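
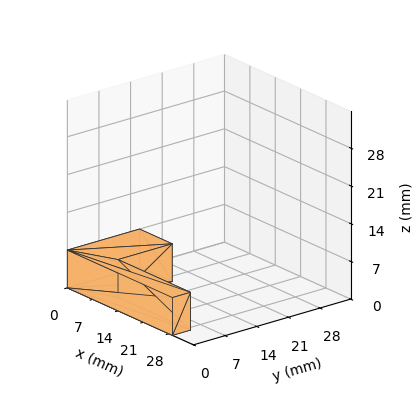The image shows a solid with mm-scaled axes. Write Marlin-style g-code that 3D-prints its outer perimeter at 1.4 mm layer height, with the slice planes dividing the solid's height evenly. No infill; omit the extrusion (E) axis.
Reading the render: the shape is an L-shaped prism: outer 29 × 16 mm, arm thicknesses ≈ 4 mm (horizontal) and 9 mm (vertical), extruded 7 mm in z (dimensions read to the nearest mm from the axis ticks). For the g-code, the solid's height is divided into equal slices at the stated Δz and each level perimeter traced with G1 moves after a G0 lift.

; perimeter-only toolpath
G21 ; units = mm
G90 ; absolute positioning
G28 ; home
; layer 1
G0 Z1.4
G0 X0.0 Y0.0
G1 X29.0 Y0.0
G1 X29.0 Y4.0
G1 X9.0 Y4.0
G1 X9.0 Y16.0
G1 X0.0 Y16.0
G1 X0.0 Y0.0
; layer 2
G0 Z2.8
G0 X0.0 Y0.0
G1 X29.0 Y0.0
G1 X29.0 Y4.0
G1 X9.0 Y4.0
G1 X9.0 Y16.0
G1 X0.0 Y16.0
G1 X0.0 Y0.0
; layer 3
G0 Z4.2
G0 X0.0 Y0.0
G1 X29.0 Y0.0
G1 X29.0 Y4.0
G1 X9.0 Y4.0
G1 X9.0 Y16.0
G1 X0.0 Y16.0
G1 X0.0 Y0.0
; layer 4
G0 Z5.6
G0 X0.0 Y0.0
G1 X29.0 Y0.0
G1 X29.0 Y4.0
G1 X9.0 Y4.0
G1 X9.0 Y16.0
G1 X0.0 Y16.0
G1 X0.0 Y0.0
; layer 5
G0 Z7.0
G0 X0.0 Y0.0
G1 X29.0 Y0.0
G1 X29.0 Y4.0
G1 X9.0 Y4.0
G1 X9.0 Y16.0
G1 X0.0 Y16.0
G1 X0.0 Y0.0
M2 ; end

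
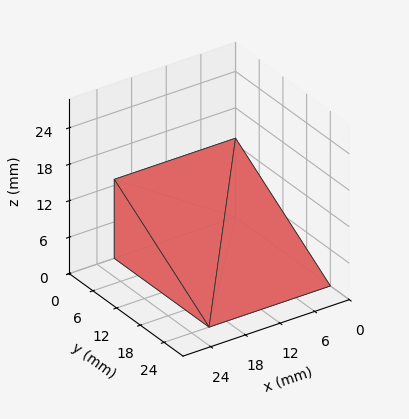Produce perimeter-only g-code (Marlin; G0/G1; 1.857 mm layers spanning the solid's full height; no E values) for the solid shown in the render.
Reading the render: the shape is a wedge (ramp): 21 × 24 mm base, rising to 13 mm along the y=0 edge and sloping linearly to z=0 at y=24 (dimensions read to the nearest mm from the axis ticks). For the g-code, the solid's height is divided into equal slices at the stated Δz and each level perimeter traced with G1 moves after a G0 lift.

; perimeter-only toolpath
G21 ; units = mm
G90 ; absolute positioning
G28 ; home
; layer 1
G0 Z1.857
G0 X0.000 Y0.000
G1 X21.000 Y0.000
G1 X21.000 Y20.571
G1 X0.000 Y20.571
G1 X0.000 Y0.000
; layer 2
G0 Z3.714
G0 X0.000 Y0.000
G1 X21.000 Y0.000
G1 X21.000 Y17.143
G1 X0.000 Y17.143
G1 X0.000 Y0.000
; layer 3
G0 Z5.571
G0 X0.000 Y0.000
G1 X21.000 Y0.000
G1 X21.000 Y13.714
G1 X0.000 Y13.714
G1 X0.000 Y0.000
; layer 4
G0 Z7.429
G0 X0.000 Y0.000
G1 X21.000 Y0.000
G1 X21.000 Y10.286
G1 X0.000 Y10.286
G1 X0.000 Y0.000
; layer 5
G0 Z9.286
G0 X0.000 Y0.000
G1 X21.000 Y0.000
G1 X21.000 Y6.857
G1 X0.000 Y6.857
G1 X0.000 Y0.000
; layer 6
G0 Z11.143
G0 X0.000 Y0.000
G1 X21.000 Y0.000
G1 X21.000 Y3.429
G1 X0.000 Y3.429
G1 X0.000 Y0.000
M2 ; end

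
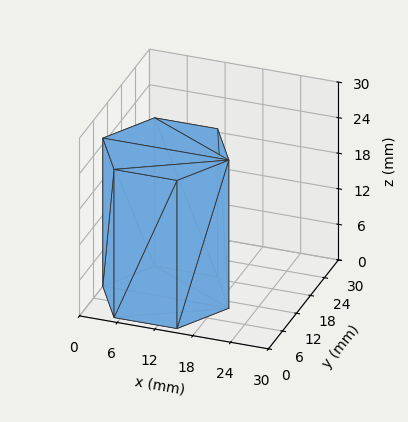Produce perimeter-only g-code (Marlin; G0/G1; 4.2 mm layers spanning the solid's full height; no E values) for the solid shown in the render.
Reading the render: the shape is a regular 6-sided prism (a cylinder approximated with 6 flat sides), circumscribed radius ≈ 10 mm, height ≈ 25 mm (dimensions read to the nearest mm from the axis ticks). For the g-code, the solid's height is divided into equal slices at the stated Δz and each level perimeter traced with G1 moves after a G0 lift.

; perimeter-only toolpath
G21 ; units = mm
G90 ; absolute positioning
G28 ; home
; layer 1
G0 Z4.2
G0 X20.0 Y10.0
G1 X15.0 Y18.7
G1 X5.0 Y18.7
G1 X0.0 Y10.0
G1 X5.0 Y1.3
G1 X15.0 Y1.3
G1 X20.0 Y10.0
; layer 2
G0 Z8.3
G0 X20.0 Y10.0
G1 X15.0 Y18.7
G1 X5.0 Y18.7
G1 X0.0 Y10.0
G1 X5.0 Y1.3
G1 X15.0 Y1.3
G1 X20.0 Y10.0
; layer 3
G0 Z12.5
G0 X20.0 Y10.0
G1 X15.0 Y18.7
G1 X5.0 Y18.7
G1 X0.0 Y10.0
G1 X5.0 Y1.3
G1 X15.0 Y1.3
G1 X20.0 Y10.0
; layer 4
G0 Z16.7
G0 X20.0 Y10.0
G1 X15.0 Y18.7
G1 X5.0 Y18.7
G1 X0.0 Y10.0
G1 X5.0 Y1.3
G1 X15.0 Y1.3
G1 X20.0 Y10.0
; layer 5
G0 Z20.8
G0 X20.0 Y10.0
G1 X15.0 Y18.7
G1 X5.0 Y18.7
G1 X0.0 Y10.0
G1 X5.0 Y1.3
G1 X15.0 Y1.3
G1 X20.0 Y10.0
; layer 6
G0 Z25.0
G0 X20.0 Y10.0
G1 X15.0 Y18.7
G1 X5.0 Y18.7
G1 X0.0 Y10.0
G1 X5.0 Y1.3
G1 X15.0 Y1.3
G1 X20.0 Y10.0
M2 ; end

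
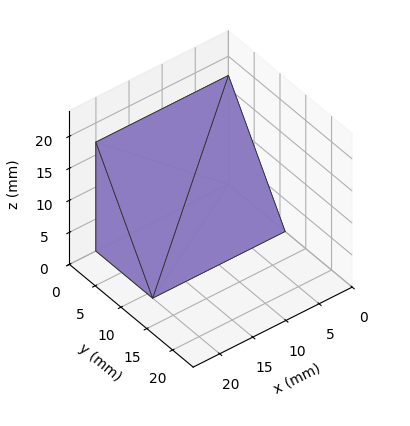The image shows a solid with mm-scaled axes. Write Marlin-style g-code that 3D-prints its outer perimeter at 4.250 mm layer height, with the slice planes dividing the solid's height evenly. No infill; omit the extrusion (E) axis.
Reading the render: the shape is a wedge (ramp): 20 × 11 mm base, rising to 17 mm along the y=0 edge and sloping linearly to z=0 at y=11 (dimensions read to the nearest mm from the axis ticks). For the g-code, the solid's height is divided into equal slices at the stated Δz and each level perimeter traced with G1 moves after a G0 lift.

; perimeter-only toolpath
G21 ; units = mm
G90 ; absolute positioning
G28 ; home
; layer 1
G0 Z4.250
G0 X0.000 Y0.000
G1 X20.000 Y0.000
G1 X20.000 Y8.250
G1 X0.000 Y8.250
G1 X0.000 Y0.000
; layer 2
G0 Z8.500
G0 X0.000 Y0.000
G1 X20.000 Y0.000
G1 X20.000 Y5.500
G1 X0.000 Y5.500
G1 X0.000 Y0.000
; layer 3
G0 Z12.750
G0 X0.000 Y0.000
G1 X20.000 Y0.000
G1 X20.000 Y2.750
G1 X0.000 Y2.750
G1 X0.000 Y0.000
M2 ; end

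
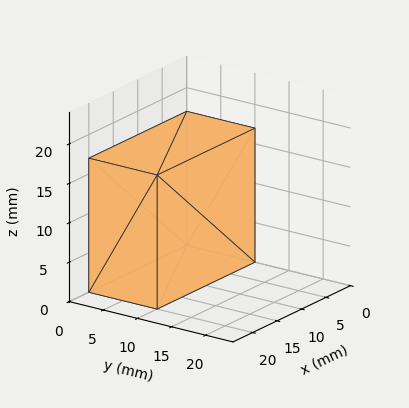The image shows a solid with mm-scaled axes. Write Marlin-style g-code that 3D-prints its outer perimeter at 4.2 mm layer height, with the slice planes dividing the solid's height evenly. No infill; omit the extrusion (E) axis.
Reading the render: the shape is a rectangular box, roughly 20 × 10 mm footprint and 17 mm tall (dimensions read to the nearest mm from the axis ticks). For the g-code, the solid's height is divided into equal slices at the stated Δz and each level perimeter traced with G1 moves after a G0 lift.

; perimeter-only toolpath
G21 ; units = mm
G90 ; absolute positioning
G28 ; home
; layer 1
G0 Z4.2
G0 X0.0 Y0.0
G1 X20.0 Y0.0
G1 X20.0 Y10.0
G1 X0.0 Y10.0
G1 X0.0 Y0.0
; layer 2
G0 Z8.5
G0 X0.0 Y0.0
G1 X20.0 Y0.0
G1 X20.0 Y10.0
G1 X0.0 Y10.0
G1 X0.0 Y0.0
; layer 3
G0 Z12.8
G0 X0.0 Y0.0
G1 X20.0 Y0.0
G1 X20.0 Y10.0
G1 X0.0 Y10.0
G1 X0.0 Y0.0
; layer 4
G0 Z17.0
G0 X0.0 Y0.0
G1 X20.0 Y0.0
G1 X20.0 Y10.0
G1 X0.0 Y10.0
G1 X0.0 Y0.0
M2 ; end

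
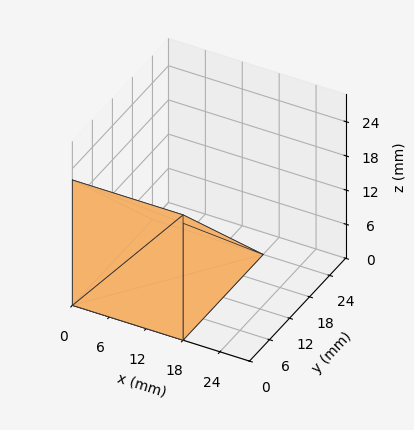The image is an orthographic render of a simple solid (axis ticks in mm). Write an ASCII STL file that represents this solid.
Reading the render: the shape is a wedge (ramp): 18 × 24 mm base, rising to 22 mm along the y=0 edge and sloping linearly to z=0 at y=24 (dimensions read to the nearest mm from the axis ticks). For the STL, each face is triangulated and given an outward normal.

solid part
  facet normal 0.0000 0.0000 -1.0000
    outer loop
      vertex 18.000 24.000 0.000
      vertex 18.000 0.000 0.000
      vertex 0.000 0.000 0.000
    endloop
  endfacet
  facet normal 0.0000 0.0000 -1.0000
    outer loop
      vertex 0.000 24.000 0.000
      vertex 18.000 24.000 0.000
      vertex 0.000 0.000 0.000
    endloop
  endfacet
  facet normal 0.0000 -1.0000 0.0000
    outer loop
      vertex 0.000 0.000 0.000
      vertex 18.000 0.000 0.000
      vertex 18.000 0.000 22.000
    endloop
  endfacet
  facet normal 0.0000 -1.0000 0.0000
    outer loop
      vertex 0.000 0.000 0.000
      vertex 18.000 0.000 22.000
      vertex 0.000 0.000 22.000
    endloop
  endfacet
  facet normal 0.0000 0.6757 0.7372
    outer loop
      vertex 0.000 0.000 22.000
      vertex 18.000 0.000 22.000
      vertex 18.000 24.000 0.000
    endloop
  endfacet
  facet normal 0.0000 0.6757 0.7372
    outer loop
      vertex 0.000 0.000 22.000
      vertex 18.000 24.000 0.000
      vertex 0.000 24.000 0.000
    endloop
  endfacet
  facet normal -1.0000 0.0000 0.0000
    outer loop
      vertex 0.000 0.000 22.000
      vertex 0.000 24.000 0.000
      vertex 0.000 0.000 0.000
    endloop
  endfacet
  facet normal 1.0000 0.0000 0.0000
    outer loop
      vertex 18.000 0.000 0.000
      vertex 18.000 24.000 0.000
      vertex 18.000 0.000 22.000
    endloop
  endfacet
endsolid part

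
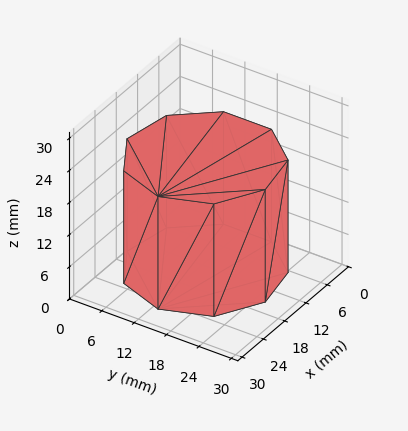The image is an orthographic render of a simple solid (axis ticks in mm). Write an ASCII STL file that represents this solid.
Reading the render: the shape is a regular 9-sided prism (a cylinder approximated with 9 flat sides), circumscribed radius ≈ 13 mm, height ≈ 21 mm (dimensions read to the nearest mm from the axis ticks). For the STL, each face is triangulated and given an outward normal.

solid part
  facet normal 0.0000 0.0000 -1.0000
    outer loop
      vertex 15.257 25.803 0.000
      vertex 22.959 21.356 0.000
      vertex 26.000 13.000 0.000
    endloop
  endfacet
  facet normal 0.0000 0.0000 -1.0000
    outer loop
      vertex 6.500 24.258 0.000
      vertex 15.257 25.803 0.000
      vertex 26.000 13.000 0.000
    endloop
  endfacet
  facet normal 0.0000 0.0000 -1.0000
    outer loop
      vertex 0.784 17.446 0.000
      vertex 6.500 24.258 0.000
      vertex 26.000 13.000 0.000
    endloop
  endfacet
  facet normal 0.0000 0.0000 -1.0000
    outer loop
      vertex 0.784 8.554 0.000
      vertex 0.784 17.446 0.000
      vertex 26.000 13.000 0.000
    endloop
  endfacet
  facet normal 0.0000 0.0000 -1.0000
    outer loop
      vertex 6.500 1.742 0.000
      vertex 0.784 8.554 0.000
      vertex 26.000 13.000 0.000
    endloop
  endfacet
  facet normal 0.0000 0.0000 -1.0000
    outer loop
      vertex 15.257 0.197 0.000
      vertex 6.500 1.742 0.000
      vertex 26.000 13.000 0.000
    endloop
  endfacet
  facet normal 0.0000 0.0000 -1.0000
    outer loop
      vertex 22.959 4.644 0.000
      vertex 15.257 0.197 0.000
      vertex 26.000 13.000 0.000
    endloop
  endfacet
  facet normal 0.0000 0.0000 1.0000
    outer loop
      vertex 26.000 13.000 21.000
      vertex 22.959 21.356 21.000
      vertex 15.257 25.803 21.000
    endloop
  endfacet
  facet normal 0.0000 0.0000 1.0000
    outer loop
      vertex 26.000 13.000 21.000
      vertex 15.257 25.803 21.000
      vertex 6.500 24.258 21.000
    endloop
  endfacet
  facet normal 0.0000 0.0000 1.0000
    outer loop
      vertex 26.000 13.000 21.000
      vertex 6.500 24.258 21.000
      vertex 0.784 17.446 21.000
    endloop
  endfacet
  facet normal 0.0000 0.0000 1.0000
    outer loop
      vertex 26.000 13.000 21.000
      vertex 0.784 17.446 21.000
      vertex 0.784 8.554 21.000
    endloop
  endfacet
  facet normal 0.0000 0.0000 1.0000
    outer loop
      vertex 26.000 13.000 21.000
      vertex 0.784 8.554 21.000
      vertex 6.500 1.742 21.000
    endloop
  endfacet
  facet normal 0.0000 0.0000 1.0000
    outer loop
      vertex 26.000 13.000 21.000
      vertex 6.500 1.742 21.000
      vertex 15.257 0.197 21.000
    endloop
  endfacet
  facet normal 0.0000 0.0000 1.0000
    outer loop
      vertex 26.000 13.000 21.000
      vertex 15.257 0.197 21.000
      vertex 22.959 4.644 21.000
    endloop
  endfacet
  facet normal 0.9397 0.3420 0.0000
    outer loop
      vertex 26.000 13.000 0.000
      vertex 22.959 21.356 0.000
      vertex 22.959 21.356 21.000
    endloop
  endfacet
  facet normal 0.9397 0.3420 0.0000
    outer loop
      vertex 26.000 13.000 0.000
      vertex 22.959 21.356 21.000
      vertex 26.000 13.000 21.000
    endloop
  endfacet
  facet normal 0.5000 0.8660 0.0000
    outer loop
      vertex 22.959 21.356 0.000
      vertex 15.257 25.803 0.000
      vertex 15.257 25.803 21.000
    endloop
  endfacet
  facet normal 0.5000 0.8660 0.0000
    outer loop
      vertex 22.959 21.356 0.000
      vertex 15.257 25.803 21.000
      vertex 22.959 21.356 21.000
    endloop
  endfacet
  facet normal -0.1737 0.9848 0.0000
    outer loop
      vertex 15.257 25.803 0.000
      vertex 6.500 24.258 0.000
      vertex 6.500 24.258 21.000
    endloop
  endfacet
  facet normal -0.1737 0.9848 0.0000
    outer loop
      vertex 15.257 25.803 0.000
      vertex 6.500 24.258 21.000
      vertex 15.257 25.803 21.000
    endloop
  endfacet
  facet normal -0.7660 0.6428 0.0000
    outer loop
      vertex 6.500 24.258 0.000
      vertex 0.784 17.446 0.000
      vertex 0.784 17.446 21.000
    endloop
  endfacet
  facet normal -0.7660 0.6428 0.0000
    outer loop
      vertex 6.500 24.258 0.000
      vertex 0.784 17.446 21.000
      vertex 6.500 24.258 21.000
    endloop
  endfacet
  facet normal -1.0000 0.0000 0.0000
    outer loop
      vertex 0.784 17.446 0.000
      vertex 0.784 8.554 0.000
      vertex 0.784 8.554 21.000
    endloop
  endfacet
  facet normal -1.0000 0.0000 0.0000
    outer loop
      vertex 0.784 17.446 0.000
      vertex 0.784 8.554 21.000
      vertex 0.784 17.446 21.000
    endloop
  endfacet
  facet normal -0.7660 -0.6428 0.0000
    outer loop
      vertex 0.784 8.554 0.000
      vertex 6.500 1.742 0.000
      vertex 6.500 1.742 21.000
    endloop
  endfacet
  facet normal -0.7660 -0.6428 0.0000
    outer loop
      vertex 0.784 8.554 0.000
      vertex 6.500 1.742 21.000
      vertex 0.784 8.554 21.000
    endloop
  endfacet
  facet normal -0.1737 -0.9848 0.0000
    outer loop
      vertex 6.500 1.742 0.000
      vertex 15.257 0.197 0.000
      vertex 15.257 0.197 21.000
    endloop
  endfacet
  facet normal -0.1737 -0.9848 0.0000
    outer loop
      vertex 6.500 1.742 0.000
      vertex 15.257 0.197 21.000
      vertex 6.500 1.742 21.000
    endloop
  endfacet
  facet normal 0.5000 -0.8660 0.0000
    outer loop
      vertex 15.257 0.197 0.000
      vertex 22.959 4.644 0.000
      vertex 22.959 4.644 21.000
    endloop
  endfacet
  facet normal 0.5000 -0.8660 0.0000
    outer loop
      vertex 15.257 0.197 0.000
      vertex 22.959 4.644 21.000
      vertex 15.257 0.197 21.000
    endloop
  endfacet
  facet normal 0.9397 -0.3420 0.0000
    outer loop
      vertex 22.959 4.644 0.000
      vertex 26.000 13.000 0.000
      vertex 26.000 13.000 21.000
    endloop
  endfacet
  facet normal 0.9397 -0.3420 0.0000
    outer loop
      vertex 22.959 4.644 0.000
      vertex 26.000 13.000 21.000
      vertex 22.959 4.644 21.000
    endloop
  endfacet
endsolid part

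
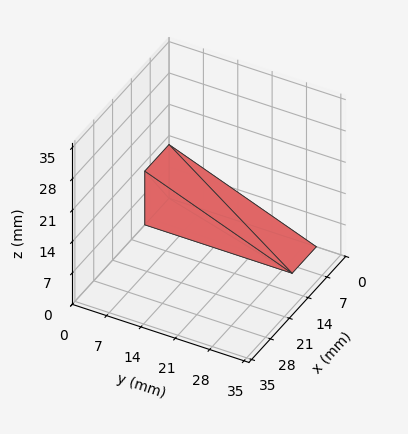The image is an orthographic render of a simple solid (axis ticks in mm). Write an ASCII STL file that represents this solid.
Reading the render: the shape is a wedge (ramp): 9 × 30 mm base, rising to 12 mm along the y=0 edge and sloping linearly to z=0 at y=30 (dimensions read to the nearest mm from the axis ticks). For the STL, each face is triangulated and given an outward normal.

solid part
  facet normal 0.0000 0.0000 -1.0000
    outer loop
      vertex 9.000 30.000 0.000
      vertex 9.000 0.000 0.000
      vertex 0.000 0.000 0.000
    endloop
  endfacet
  facet normal 0.0000 0.0000 -1.0000
    outer loop
      vertex 0.000 30.000 0.000
      vertex 9.000 30.000 0.000
      vertex 0.000 0.000 0.000
    endloop
  endfacet
  facet normal 0.0000 -1.0000 0.0000
    outer loop
      vertex 0.000 0.000 0.000
      vertex 9.000 0.000 0.000
      vertex 9.000 0.000 12.000
    endloop
  endfacet
  facet normal 0.0000 -1.0000 0.0000
    outer loop
      vertex 0.000 0.000 0.000
      vertex 9.000 0.000 12.000
      vertex 0.000 0.000 12.000
    endloop
  endfacet
  facet normal 0.0000 0.3714 0.9285
    outer loop
      vertex 0.000 0.000 12.000
      vertex 9.000 0.000 12.000
      vertex 9.000 30.000 0.000
    endloop
  endfacet
  facet normal 0.0000 0.3714 0.9285
    outer loop
      vertex 0.000 0.000 12.000
      vertex 9.000 30.000 0.000
      vertex 0.000 30.000 0.000
    endloop
  endfacet
  facet normal -1.0000 0.0000 0.0000
    outer loop
      vertex 0.000 0.000 12.000
      vertex 0.000 30.000 0.000
      vertex 0.000 0.000 0.000
    endloop
  endfacet
  facet normal 1.0000 0.0000 0.0000
    outer loop
      vertex 9.000 0.000 0.000
      vertex 9.000 30.000 0.000
      vertex 9.000 0.000 12.000
    endloop
  endfacet
endsolid part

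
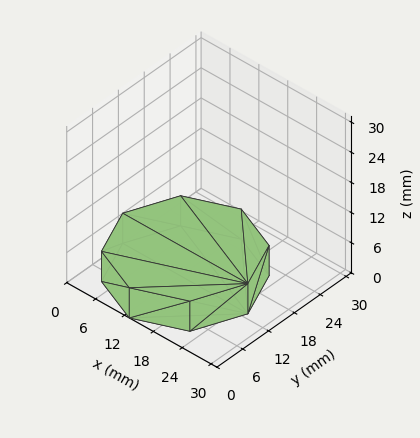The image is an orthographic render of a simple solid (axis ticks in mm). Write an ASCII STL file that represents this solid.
Reading the render: the shape is a regular 8-sided prism (a cylinder approximated with 8 flat sides), circumscribed radius ≈ 13 mm, height ≈ 6 mm (dimensions read to the nearest mm from the axis ticks). For the STL, each face is triangulated and given an outward normal.

solid part
  facet normal 0.0000 0.0000 -1.0000
    outer loop
      vertex 13.00 26.00 0.00
      vertex 22.19 22.19 0.00
      vertex 26.00 13.00 0.00
    endloop
  endfacet
  facet normal 0.0000 0.0000 -1.0000
    outer loop
      vertex 3.81 22.19 0.00
      vertex 13.00 26.00 0.00
      vertex 26.00 13.00 0.00
    endloop
  endfacet
  facet normal 0.0000 0.0000 -1.0000
    outer loop
      vertex 0.00 13.00 0.00
      vertex 3.81 22.19 0.00
      vertex 26.00 13.00 0.00
    endloop
  endfacet
  facet normal 0.0000 0.0000 -1.0000
    outer loop
      vertex 3.81 3.81 0.00
      vertex 0.00 13.00 0.00
      vertex 26.00 13.00 0.00
    endloop
  endfacet
  facet normal 0.0000 0.0000 -1.0000
    outer loop
      vertex 13.00 0.00 0.00
      vertex 3.81 3.81 0.00
      vertex 26.00 13.00 0.00
    endloop
  endfacet
  facet normal 0.0000 0.0000 -1.0000
    outer loop
      vertex 22.19 3.81 0.00
      vertex 13.00 0.00 0.00
      vertex 26.00 13.00 0.00
    endloop
  endfacet
  facet normal 0.0000 0.0000 1.0000
    outer loop
      vertex 26.00 13.00 6.00
      vertex 22.19 22.19 6.00
      vertex 13.00 26.00 6.00
    endloop
  endfacet
  facet normal 0.0000 0.0000 1.0000
    outer loop
      vertex 26.00 13.00 6.00
      vertex 13.00 26.00 6.00
      vertex 3.81 22.19 6.00
    endloop
  endfacet
  facet normal 0.0000 0.0000 1.0000
    outer loop
      vertex 26.00 13.00 6.00
      vertex 3.81 22.19 6.00
      vertex 0.00 13.00 6.00
    endloop
  endfacet
  facet normal 0.0000 0.0000 1.0000
    outer loop
      vertex 26.00 13.00 6.00
      vertex 0.00 13.00 6.00
      vertex 3.81 3.81 6.00
    endloop
  endfacet
  facet normal 0.0000 0.0000 1.0000
    outer loop
      vertex 26.00 13.00 6.00
      vertex 3.81 3.81 6.00
      vertex 13.00 0.00 6.00
    endloop
  endfacet
  facet normal 0.0000 0.0000 1.0000
    outer loop
      vertex 26.00 13.00 6.00
      vertex 13.00 0.00 6.00
      vertex 22.19 3.81 6.00
    endloop
  endfacet
  facet normal 0.9238 0.3830 0.0000
    outer loop
      vertex 26.00 13.00 0.00
      vertex 22.19 22.19 0.00
      vertex 22.19 22.19 6.00
    endloop
  endfacet
  facet normal 0.9238 0.3830 0.0000
    outer loop
      vertex 26.00 13.00 0.00
      vertex 22.19 22.19 6.00
      vertex 26.00 13.00 6.00
    endloop
  endfacet
  facet normal 0.3830 0.9238 0.0000
    outer loop
      vertex 22.19 22.19 0.00
      vertex 13.00 26.00 0.00
      vertex 13.00 26.00 6.00
    endloop
  endfacet
  facet normal 0.3830 0.9238 0.0000
    outer loop
      vertex 22.19 22.19 0.00
      vertex 13.00 26.00 6.00
      vertex 22.19 22.19 6.00
    endloop
  endfacet
  facet normal -0.3830 0.9238 0.0000
    outer loop
      vertex 13.00 26.00 0.00
      vertex 3.81 22.19 0.00
      vertex 3.81 22.19 6.00
    endloop
  endfacet
  facet normal -0.3830 0.9238 0.0000
    outer loop
      vertex 13.00 26.00 0.00
      vertex 3.81 22.19 6.00
      vertex 13.00 26.00 6.00
    endloop
  endfacet
  facet normal -0.9238 0.3830 0.0000
    outer loop
      vertex 3.81 22.19 0.00
      vertex 0.00 13.00 0.00
      vertex 0.00 13.00 6.00
    endloop
  endfacet
  facet normal -0.9238 0.3830 0.0000
    outer loop
      vertex 3.81 22.19 0.00
      vertex 0.00 13.00 6.00
      vertex 3.81 22.19 6.00
    endloop
  endfacet
  facet normal -0.9238 -0.3830 0.0000
    outer loop
      vertex 0.00 13.00 0.00
      vertex 3.81 3.81 0.00
      vertex 3.81 3.81 6.00
    endloop
  endfacet
  facet normal -0.9238 -0.3830 0.0000
    outer loop
      vertex 0.00 13.00 0.00
      vertex 3.81 3.81 6.00
      vertex 0.00 13.00 6.00
    endloop
  endfacet
  facet normal -0.3830 -0.9238 0.0000
    outer loop
      vertex 3.81 3.81 0.00
      vertex 13.00 0.00 0.00
      vertex 13.00 0.00 6.00
    endloop
  endfacet
  facet normal -0.3830 -0.9238 0.0000
    outer loop
      vertex 3.81 3.81 0.00
      vertex 13.00 0.00 6.00
      vertex 3.81 3.81 6.00
    endloop
  endfacet
  facet normal 0.3830 -0.9238 0.0000
    outer loop
      vertex 13.00 0.00 0.00
      vertex 22.19 3.81 0.00
      vertex 22.19 3.81 6.00
    endloop
  endfacet
  facet normal 0.3830 -0.9238 0.0000
    outer loop
      vertex 13.00 0.00 0.00
      vertex 22.19 3.81 6.00
      vertex 13.00 0.00 6.00
    endloop
  endfacet
  facet normal 0.9238 -0.3830 0.0000
    outer loop
      vertex 22.19 3.81 0.00
      vertex 26.00 13.00 0.00
      vertex 26.00 13.00 6.00
    endloop
  endfacet
  facet normal 0.9238 -0.3830 0.0000
    outer loop
      vertex 22.19 3.81 0.00
      vertex 26.00 13.00 6.00
      vertex 22.19 3.81 6.00
    endloop
  endfacet
endsolid part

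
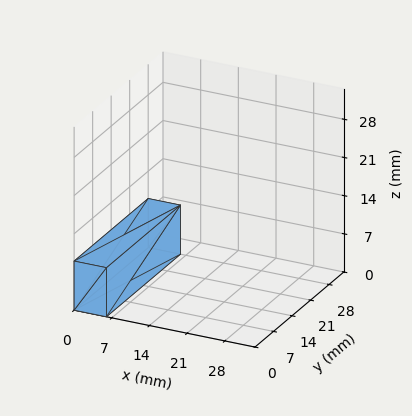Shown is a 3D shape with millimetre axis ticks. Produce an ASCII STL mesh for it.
Reading the render: the shape is a rectangular box, roughly 6 × 28 mm footprint and 9 mm tall (dimensions read to the nearest mm from the axis ticks). For the STL, each face is triangulated and given an outward normal.

solid part
  facet normal 0.0000 0.0000 -1.0000
    outer loop
      vertex 6.00 28.00 0.00
      vertex 6.00 0.00 0.00
      vertex 0.00 0.00 0.00
    endloop
  endfacet
  facet normal 0.0000 0.0000 -1.0000
    outer loop
      vertex 0.00 28.00 0.00
      vertex 6.00 28.00 0.00
      vertex 0.00 0.00 0.00
    endloop
  endfacet
  facet normal 0.0000 0.0000 1.0000
    outer loop
      vertex 0.00 0.00 9.00
      vertex 6.00 0.00 9.00
      vertex 6.00 28.00 9.00
    endloop
  endfacet
  facet normal 0.0000 0.0000 1.0000
    outer loop
      vertex 0.00 0.00 9.00
      vertex 6.00 28.00 9.00
      vertex 0.00 28.00 9.00
    endloop
  endfacet
  facet normal 0.0000 -1.0000 0.0000
    outer loop
      vertex 0.00 0.00 0.00
      vertex 6.00 0.00 0.00
      vertex 6.00 0.00 9.00
    endloop
  endfacet
  facet normal 0.0000 -1.0000 0.0000
    outer loop
      vertex 0.00 0.00 0.00
      vertex 6.00 0.00 9.00
      vertex 0.00 0.00 9.00
    endloop
  endfacet
  facet normal 0.0000 1.0000 0.0000
    outer loop
      vertex 6.00 28.00 9.00
      vertex 6.00 28.00 0.00
      vertex 0.00 28.00 0.00
    endloop
  endfacet
  facet normal 0.0000 1.0000 0.0000
    outer loop
      vertex 0.00 28.00 9.00
      vertex 6.00 28.00 9.00
      vertex 0.00 28.00 0.00
    endloop
  endfacet
  facet normal -1.0000 0.0000 0.0000
    outer loop
      vertex 0.00 28.00 9.00
      vertex 0.00 28.00 0.00
      vertex 0.00 0.00 0.00
    endloop
  endfacet
  facet normal -1.0000 0.0000 0.0000
    outer loop
      vertex 0.00 0.00 9.00
      vertex 0.00 28.00 9.00
      vertex 0.00 0.00 0.00
    endloop
  endfacet
  facet normal 1.0000 0.0000 0.0000
    outer loop
      vertex 6.00 0.00 0.00
      vertex 6.00 28.00 0.00
      vertex 6.00 28.00 9.00
    endloop
  endfacet
  facet normal 1.0000 0.0000 0.0000
    outer loop
      vertex 6.00 0.00 0.00
      vertex 6.00 28.00 9.00
      vertex 6.00 0.00 9.00
    endloop
  endfacet
endsolid part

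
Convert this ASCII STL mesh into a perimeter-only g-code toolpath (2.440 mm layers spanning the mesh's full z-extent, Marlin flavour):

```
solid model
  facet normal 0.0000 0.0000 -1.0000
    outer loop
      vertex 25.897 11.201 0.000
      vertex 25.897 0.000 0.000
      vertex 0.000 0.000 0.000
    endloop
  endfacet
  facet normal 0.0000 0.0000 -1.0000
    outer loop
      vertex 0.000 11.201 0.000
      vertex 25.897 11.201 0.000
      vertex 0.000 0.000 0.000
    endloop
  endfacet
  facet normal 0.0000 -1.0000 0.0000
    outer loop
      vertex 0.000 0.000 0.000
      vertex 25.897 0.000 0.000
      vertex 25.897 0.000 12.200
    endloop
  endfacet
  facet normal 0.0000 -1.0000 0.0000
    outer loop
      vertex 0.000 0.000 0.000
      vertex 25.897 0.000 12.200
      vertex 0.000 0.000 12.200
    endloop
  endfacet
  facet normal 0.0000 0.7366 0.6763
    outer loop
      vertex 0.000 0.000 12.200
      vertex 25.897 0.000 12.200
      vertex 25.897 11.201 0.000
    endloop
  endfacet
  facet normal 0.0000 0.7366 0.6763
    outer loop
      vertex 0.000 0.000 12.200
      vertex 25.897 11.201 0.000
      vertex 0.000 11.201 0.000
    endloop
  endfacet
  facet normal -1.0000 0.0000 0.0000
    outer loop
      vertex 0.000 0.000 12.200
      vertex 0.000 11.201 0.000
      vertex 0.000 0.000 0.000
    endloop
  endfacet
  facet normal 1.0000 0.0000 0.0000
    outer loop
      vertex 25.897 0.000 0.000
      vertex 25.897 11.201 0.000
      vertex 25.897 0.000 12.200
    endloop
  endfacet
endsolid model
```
; perimeter-only toolpath
G21 ; units = mm
G90 ; absolute positioning
G28 ; home
; layer 1
G0 Z2.440
G0 X0.000 Y0.000
G1 X25.897 Y0.000
G1 X25.897 Y8.961
G1 X0.000 Y8.961
G1 X0.000 Y0.000
; layer 2
G0 Z4.880
G0 X0.000 Y0.000
G1 X25.897 Y0.000
G1 X25.897 Y6.721
G1 X0.000 Y6.721
G1 X0.000 Y0.000
; layer 3
G0 Z7.320
G0 X0.000 Y0.000
G1 X25.897 Y0.000
G1 X25.897 Y4.480
G1 X0.000 Y4.480
G1 X0.000 Y0.000
; layer 4
G0 Z9.760
G0 X0.000 Y0.000
G1 X25.897 Y0.000
G1 X25.897 Y2.240
G1 X0.000 Y2.240
G1 X0.000 Y0.000
M2 ; end

The solid is a wedge (ramp): 25.9 × 11.2 mm base, rising to 12.2 mm along the y=0 edge and sloping linearly to z=0 at y=11.2. Slicing at Δz = 2.440 mm — 5 equal slices spanning the solid's height, so layer i sits at z = i·h/5 — gives 4 non-empty perimeters. Each is a 4-segment closed polygon; G0 lifts to the layer z and rapids to the start vertex, then G1 traces the edges. The cross-section shrinks linearly with z (the slice at the apex is degenerate and omitted).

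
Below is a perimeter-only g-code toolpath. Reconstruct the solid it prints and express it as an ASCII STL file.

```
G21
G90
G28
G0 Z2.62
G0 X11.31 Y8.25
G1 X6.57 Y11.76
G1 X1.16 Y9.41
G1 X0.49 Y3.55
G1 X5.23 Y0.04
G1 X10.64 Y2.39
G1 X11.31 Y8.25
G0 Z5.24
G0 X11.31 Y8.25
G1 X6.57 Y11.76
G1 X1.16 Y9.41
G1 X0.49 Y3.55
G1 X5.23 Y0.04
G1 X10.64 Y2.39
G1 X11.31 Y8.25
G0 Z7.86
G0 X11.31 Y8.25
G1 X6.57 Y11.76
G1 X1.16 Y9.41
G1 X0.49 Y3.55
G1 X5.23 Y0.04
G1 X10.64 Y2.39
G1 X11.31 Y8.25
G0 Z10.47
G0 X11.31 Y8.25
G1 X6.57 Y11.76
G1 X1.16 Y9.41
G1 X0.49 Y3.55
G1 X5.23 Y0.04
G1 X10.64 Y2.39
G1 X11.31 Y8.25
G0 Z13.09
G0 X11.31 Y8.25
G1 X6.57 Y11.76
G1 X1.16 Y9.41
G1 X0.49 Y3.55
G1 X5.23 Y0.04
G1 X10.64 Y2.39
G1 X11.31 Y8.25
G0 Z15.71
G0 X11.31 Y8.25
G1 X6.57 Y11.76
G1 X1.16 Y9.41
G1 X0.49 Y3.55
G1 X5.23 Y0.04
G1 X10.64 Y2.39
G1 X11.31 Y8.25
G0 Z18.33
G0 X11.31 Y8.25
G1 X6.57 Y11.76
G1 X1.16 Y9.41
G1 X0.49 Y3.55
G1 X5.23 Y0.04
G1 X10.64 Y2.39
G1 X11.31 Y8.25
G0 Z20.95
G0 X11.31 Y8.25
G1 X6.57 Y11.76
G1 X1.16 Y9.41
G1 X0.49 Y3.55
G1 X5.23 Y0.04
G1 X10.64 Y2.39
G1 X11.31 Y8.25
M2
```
solid part
  facet normal 0.0000 0.0000 -1.0000
    outer loop
      vertex 1.16 9.41 0.00
      vertex 6.57 11.76 0.00
      vertex 11.31 8.25 0.00
    endloop
  endfacet
  facet normal 0.0000 0.0000 -1.0000
    outer loop
      vertex 0.49 3.55 0.00
      vertex 1.16 9.41 0.00
      vertex 11.31 8.25 0.00
    endloop
  endfacet
  facet normal 0.0000 0.0000 -1.0000
    outer loop
      vertex 5.23 0.04 0.00
      vertex 0.49 3.55 0.00
      vertex 11.31 8.25 0.00
    endloop
  endfacet
  facet normal 0.0000 0.0000 -1.0000
    outer loop
      vertex 10.64 2.39 0.00
      vertex 5.23 0.04 0.00
      vertex 11.31 8.25 0.00
    endloop
  endfacet
  facet normal 0.0000 0.0000 1.0000
    outer loop
      vertex 11.31 8.25 20.95
      vertex 6.57 11.76 20.95
      vertex 1.16 9.41 20.95
    endloop
  endfacet
  facet normal 0.0000 0.0000 1.0000
    outer loop
      vertex 11.31 8.25 20.95
      vertex 1.16 9.41 20.95
      vertex 0.49 3.55 20.95
    endloop
  endfacet
  facet normal 0.0000 0.0000 1.0000
    outer loop
      vertex 11.31 8.25 20.95
      vertex 0.49 3.55 20.95
      vertex 5.23 0.04 20.95
    endloop
  endfacet
  facet normal 0.0000 0.0000 1.0000
    outer loop
      vertex 11.31 8.25 20.95
      vertex 5.23 0.04 20.95
      vertex 10.64 2.39 20.95
    endloop
  endfacet
  facet normal 0.5951 0.8036 0.0000
    outer loop
      vertex 11.31 8.25 0.00
      vertex 6.57 11.76 0.00
      vertex 6.57 11.76 20.95
    endloop
  endfacet
  facet normal 0.5951 0.8036 0.0000
    outer loop
      vertex 11.31 8.25 0.00
      vertex 6.57 11.76 20.95
      vertex 11.31 8.25 20.95
    endloop
  endfacet
  facet normal -0.3984 0.9172 0.0000
    outer loop
      vertex 6.57 11.76 0.00
      vertex 1.16 9.41 0.00
      vertex 1.16 9.41 20.95
    endloop
  endfacet
  facet normal -0.3984 0.9172 0.0000
    outer loop
      vertex 6.57 11.76 0.00
      vertex 1.16 9.41 20.95
      vertex 6.57 11.76 20.95
    endloop
  endfacet
  facet normal -0.9935 0.1136 0.0000
    outer loop
      vertex 1.16 9.41 0.00
      vertex 0.49 3.55 0.00
      vertex 0.49 3.55 20.95
    endloop
  endfacet
  facet normal -0.9935 0.1136 0.0000
    outer loop
      vertex 1.16 9.41 0.00
      vertex 0.49 3.55 20.95
      vertex 1.16 9.41 20.95
    endloop
  endfacet
  facet normal -0.5951 -0.8036 0.0000
    outer loop
      vertex 0.49 3.55 0.00
      vertex 5.23 0.04 0.00
      vertex 5.23 0.04 20.95
    endloop
  endfacet
  facet normal -0.5951 -0.8036 0.0000
    outer loop
      vertex 0.49 3.55 0.00
      vertex 5.23 0.04 20.95
      vertex 0.49 3.55 20.95
    endloop
  endfacet
  facet normal 0.3984 -0.9172 0.0000
    outer loop
      vertex 5.23 0.04 0.00
      vertex 10.64 2.39 0.00
      vertex 10.64 2.39 20.95
    endloop
  endfacet
  facet normal 0.3984 -0.9172 0.0000
    outer loop
      vertex 5.23 0.04 0.00
      vertex 10.64 2.39 20.95
      vertex 5.23 0.04 20.95
    endloop
  endfacet
  facet normal 0.9935 -0.1136 0.0000
    outer loop
      vertex 10.64 2.39 0.00
      vertex 11.31 8.25 0.00
      vertex 11.31 8.25 20.95
    endloop
  endfacet
  facet normal 0.9935 -0.1136 0.0000
    outer loop
      vertex 10.64 2.39 0.00
      vertex 11.31 8.25 20.95
      vertex 10.64 2.39 20.95
    endloop
  endfacet
endsolid part

The G0 Z moves step by Δz≈2.62 mm. Every layer's G1 loop is the same polygon, so the solid is a straight extrusion of it from z=0 to z≈20.9. Closing with flat bottom and top caps and triangulating gives 20 facets — a regular 6-sided prism (a cylinder approximated with 6 flat sides), circumscribed radius ≈ 5.9 mm, height ≈ 20.9 mm.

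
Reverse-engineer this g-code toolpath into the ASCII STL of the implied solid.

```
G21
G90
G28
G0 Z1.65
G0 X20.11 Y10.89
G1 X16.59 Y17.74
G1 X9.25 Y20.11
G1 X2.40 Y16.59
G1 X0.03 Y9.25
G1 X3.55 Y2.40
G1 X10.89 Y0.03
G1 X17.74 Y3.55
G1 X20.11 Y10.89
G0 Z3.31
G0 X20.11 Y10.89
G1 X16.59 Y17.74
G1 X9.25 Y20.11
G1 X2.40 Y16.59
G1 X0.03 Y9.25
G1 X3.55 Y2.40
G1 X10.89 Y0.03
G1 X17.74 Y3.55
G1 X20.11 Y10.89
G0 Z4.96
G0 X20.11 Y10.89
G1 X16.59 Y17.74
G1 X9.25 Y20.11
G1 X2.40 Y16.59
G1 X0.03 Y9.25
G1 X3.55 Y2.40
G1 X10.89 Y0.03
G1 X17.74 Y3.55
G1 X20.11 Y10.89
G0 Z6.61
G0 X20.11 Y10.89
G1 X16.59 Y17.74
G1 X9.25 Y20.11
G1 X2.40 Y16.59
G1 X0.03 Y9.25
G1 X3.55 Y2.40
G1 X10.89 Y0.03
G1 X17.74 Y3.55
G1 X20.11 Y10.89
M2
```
solid part
  facet normal 0.0000 0.0000 -1.0000
    outer loop
      vertex 9.25 20.11 0.00
      vertex 16.59 17.74 0.00
      vertex 20.11 10.89 0.00
    endloop
  endfacet
  facet normal 0.0000 0.0000 -1.0000
    outer loop
      vertex 2.40 16.59 0.00
      vertex 9.25 20.11 0.00
      vertex 20.11 10.89 0.00
    endloop
  endfacet
  facet normal 0.0000 0.0000 -1.0000
    outer loop
      vertex 0.03 9.25 0.00
      vertex 2.40 16.59 0.00
      vertex 20.11 10.89 0.00
    endloop
  endfacet
  facet normal 0.0000 0.0000 -1.0000
    outer loop
      vertex 3.55 2.40 0.00
      vertex 0.03 9.25 0.00
      vertex 20.11 10.89 0.00
    endloop
  endfacet
  facet normal 0.0000 0.0000 -1.0000
    outer loop
      vertex 10.89 0.03 0.00
      vertex 3.55 2.40 0.00
      vertex 20.11 10.89 0.00
    endloop
  endfacet
  facet normal 0.0000 0.0000 -1.0000
    outer loop
      vertex 17.74 3.55 0.00
      vertex 10.89 0.03 0.00
      vertex 20.11 10.89 0.00
    endloop
  endfacet
  facet normal 0.0000 0.0000 1.0000
    outer loop
      vertex 20.11 10.89 6.61
      vertex 16.59 17.74 6.61
      vertex 9.25 20.11 6.61
    endloop
  endfacet
  facet normal 0.0000 0.0000 1.0000
    outer loop
      vertex 20.11 10.89 6.61
      vertex 9.25 20.11 6.61
      vertex 2.40 16.59 6.61
    endloop
  endfacet
  facet normal 0.0000 0.0000 1.0000
    outer loop
      vertex 20.11 10.89 6.61
      vertex 2.40 16.59 6.61
      vertex 0.03 9.25 6.61
    endloop
  endfacet
  facet normal 0.0000 0.0000 1.0000
    outer loop
      vertex 20.11 10.89 6.61
      vertex 0.03 9.25 6.61
      vertex 3.55 2.40 6.61
    endloop
  endfacet
  facet normal 0.0000 0.0000 1.0000
    outer loop
      vertex 20.11 10.89 6.61
      vertex 3.55 2.40 6.61
      vertex 10.89 0.03 6.61
    endloop
  endfacet
  facet normal 0.0000 0.0000 1.0000
    outer loop
      vertex 20.11 10.89 6.61
      vertex 10.89 0.03 6.61
      vertex 17.74 3.55 6.61
    endloop
  endfacet
  facet normal 0.8894 0.4571 0.0000
    outer loop
      vertex 20.11 10.89 0.00
      vertex 16.59 17.74 0.00
      vertex 16.59 17.74 6.61
    endloop
  endfacet
  facet normal 0.8894 0.4571 0.0000
    outer loop
      vertex 20.11 10.89 0.00
      vertex 16.59 17.74 6.61
      vertex 20.11 10.89 6.61
    endloop
  endfacet
  facet normal 0.3073 0.9516 0.0000
    outer loop
      vertex 16.59 17.74 0.00
      vertex 9.25 20.11 0.00
      vertex 9.25 20.11 6.61
    endloop
  endfacet
  facet normal 0.3073 0.9516 0.0000
    outer loop
      vertex 16.59 17.74 0.00
      vertex 9.25 20.11 6.61
      vertex 16.59 17.74 6.61
    endloop
  endfacet
  facet normal -0.4571 0.8894 0.0000
    outer loop
      vertex 9.25 20.11 0.00
      vertex 2.40 16.59 0.00
      vertex 2.40 16.59 6.61
    endloop
  endfacet
  facet normal -0.4571 0.8894 0.0000
    outer loop
      vertex 9.25 20.11 0.00
      vertex 2.40 16.59 6.61
      vertex 9.25 20.11 6.61
    endloop
  endfacet
  facet normal -0.9516 0.3073 0.0000
    outer loop
      vertex 2.40 16.59 0.00
      vertex 0.03 9.25 0.00
      vertex 0.03 9.25 6.61
    endloop
  endfacet
  facet normal -0.9516 0.3073 0.0000
    outer loop
      vertex 2.40 16.59 0.00
      vertex 0.03 9.25 6.61
      vertex 2.40 16.59 6.61
    endloop
  endfacet
  facet normal -0.8894 -0.4571 0.0000
    outer loop
      vertex 0.03 9.25 0.00
      vertex 3.55 2.40 0.00
      vertex 3.55 2.40 6.61
    endloop
  endfacet
  facet normal -0.8894 -0.4571 0.0000
    outer loop
      vertex 0.03 9.25 0.00
      vertex 3.55 2.40 6.61
      vertex 0.03 9.25 6.61
    endloop
  endfacet
  facet normal -0.3073 -0.9516 0.0000
    outer loop
      vertex 3.55 2.40 0.00
      vertex 10.89 0.03 0.00
      vertex 10.89 0.03 6.61
    endloop
  endfacet
  facet normal -0.3073 -0.9516 0.0000
    outer loop
      vertex 3.55 2.40 0.00
      vertex 10.89 0.03 6.61
      vertex 3.55 2.40 6.61
    endloop
  endfacet
  facet normal 0.4571 -0.8894 0.0000
    outer loop
      vertex 10.89 0.03 0.00
      vertex 17.74 3.55 0.00
      vertex 17.74 3.55 6.61
    endloop
  endfacet
  facet normal 0.4571 -0.8894 0.0000
    outer loop
      vertex 10.89 0.03 0.00
      vertex 17.74 3.55 6.61
      vertex 10.89 0.03 6.61
    endloop
  endfacet
  facet normal 0.9516 -0.3073 0.0000
    outer loop
      vertex 17.74 3.55 0.00
      vertex 20.11 10.89 0.00
      vertex 20.11 10.89 6.61
    endloop
  endfacet
  facet normal 0.9516 -0.3073 0.0000
    outer loop
      vertex 17.74 3.55 0.00
      vertex 20.11 10.89 6.61
      vertex 17.74 3.55 6.61
    endloop
  endfacet
endsolid part

The G0 Z moves step by Δz≈1.65 mm. Every layer's G1 loop is the same polygon, so the solid is a straight extrusion of it from z=0 to z≈6.61. Closing with flat bottom and top caps and triangulating gives 28 facets — a regular 8-sided prism (a cylinder approximated with 8 flat sides), circumscribed radius ≈ 10.1 mm, height ≈ 6.61 mm.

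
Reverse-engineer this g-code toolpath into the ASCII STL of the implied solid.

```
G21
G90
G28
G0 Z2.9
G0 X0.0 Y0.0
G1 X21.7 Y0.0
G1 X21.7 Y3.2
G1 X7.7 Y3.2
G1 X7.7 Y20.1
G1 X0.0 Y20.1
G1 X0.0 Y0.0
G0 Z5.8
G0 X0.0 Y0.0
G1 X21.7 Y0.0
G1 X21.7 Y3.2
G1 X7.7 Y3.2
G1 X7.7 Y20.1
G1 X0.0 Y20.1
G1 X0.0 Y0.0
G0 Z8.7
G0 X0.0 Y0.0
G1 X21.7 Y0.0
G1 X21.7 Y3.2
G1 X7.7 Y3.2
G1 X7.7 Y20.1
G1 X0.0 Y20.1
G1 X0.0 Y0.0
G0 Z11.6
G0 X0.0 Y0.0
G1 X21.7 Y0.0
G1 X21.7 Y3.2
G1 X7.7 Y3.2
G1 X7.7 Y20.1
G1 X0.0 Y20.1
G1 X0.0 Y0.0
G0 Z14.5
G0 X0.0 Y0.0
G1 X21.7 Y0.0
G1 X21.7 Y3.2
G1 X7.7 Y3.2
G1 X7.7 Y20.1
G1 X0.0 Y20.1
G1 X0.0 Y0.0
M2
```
solid part
  facet normal 0.0000 0.0000 -1.0000
    outer loop
      vertex 21.7 3.2 0.0
      vertex 21.7 0.0 0.0
      vertex 0.0 0.0 0.0
    endloop
  endfacet
  facet normal 0.0000 0.0000 -1.0000
    outer loop
      vertex 7.7 3.2 0.0
      vertex 21.7 3.2 0.0
      vertex 0.0 0.0 0.0
    endloop
  endfacet
  facet normal 0.0000 0.0000 -1.0000
    outer loop
      vertex 7.7 20.1 0.0
      vertex 7.7 3.2 0.0
      vertex 0.0 0.0 0.0
    endloop
  endfacet
  facet normal 0.0000 0.0000 -1.0000
    outer loop
      vertex 0.0 20.1 0.0
      vertex 7.7 20.1 0.0
      vertex 0.0 0.0 0.0
    endloop
  endfacet
  facet normal 0.0000 0.0000 1.0000
    outer loop
      vertex 0.0 0.0 14.5
      vertex 21.7 0.0 14.5
      vertex 21.7 3.2 14.5
    endloop
  endfacet
  facet normal 0.0000 0.0000 1.0000
    outer loop
      vertex 0.0 0.0 14.5
      vertex 21.7 3.2 14.5
      vertex 7.7 3.2 14.5
    endloop
  endfacet
  facet normal 0.0000 0.0000 1.0000
    outer loop
      vertex 0.0 0.0 14.5
      vertex 7.7 3.2 14.5
      vertex 7.7 20.1 14.5
    endloop
  endfacet
  facet normal 0.0000 0.0000 1.0000
    outer loop
      vertex 0.0 0.0 14.5
      vertex 7.7 20.1 14.5
      vertex 0.0 20.1 14.5
    endloop
  endfacet
  facet normal 0.0000 -1.0000 0.0000
    outer loop
      vertex 0.0 0.0 0.0
      vertex 21.7 0.0 0.0
      vertex 21.7 0.0 14.5
    endloop
  endfacet
  facet normal 0.0000 -1.0000 0.0000
    outer loop
      vertex 0.0 0.0 0.0
      vertex 21.7 0.0 14.5
      vertex 0.0 0.0 14.5
    endloop
  endfacet
  facet normal 1.0000 0.0000 0.0000
    outer loop
      vertex 21.7 0.0 0.0
      vertex 21.7 3.2 0.0
      vertex 21.7 3.2 14.5
    endloop
  endfacet
  facet normal 1.0000 0.0000 0.0000
    outer loop
      vertex 21.7 0.0 0.0
      vertex 21.7 3.2 14.5
      vertex 21.7 0.0 14.5
    endloop
  endfacet
  facet normal 0.0000 1.0000 0.0000
    outer loop
      vertex 21.7 3.2 0.0
      vertex 7.7 3.2 0.0
      vertex 7.7 3.2 14.5
    endloop
  endfacet
  facet normal 0.0000 1.0000 0.0000
    outer loop
      vertex 21.7 3.2 0.0
      vertex 7.7 3.2 14.5
      vertex 21.7 3.2 14.5
    endloop
  endfacet
  facet normal 1.0000 0.0000 0.0000
    outer loop
      vertex 7.7 3.2 0.0
      vertex 7.7 20.1 0.0
      vertex 7.7 20.1 14.5
    endloop
  endfacet
  facet normal 1.0000 0.0000 0.0000
    outer loop
      vertex 7.7 3.2 0.0
      vertex 7.7 20.1 14.5
      vertex 7.7 3.2 14.5
    endloop
  endfacet
  facet normal 0.0000 1.0000 0.0000
    outer loop
      vertex 7.7 20.1 0.0
      vertex 0.0 20.1 0.0
      vertex 0.0 20.1 14.5
    endloop
  endfacet
  facet normal 0.0000 1.0000 0.0000
    outer loop
      vertex 7.7 20.1 0.0
      vertex 0.0 20.1 14.5
      vertex 7.7 20.1 14.5
    endloop
  endfacet
  facet normal -1.0000 0.0000 0.0000
    outer loop
      vertex 0.0 20.1 0.0
      vertex 0.0 0.0 0.0
      vertex 0.0 0.0 14.5
    endloop
  endfacet
  facet normal -1.0000 0.0000 0.0000
    outer loop
      vertex 0.0 20.1 0.0
      vertex 0.0 0.0 14.5
      vertex 0.0 20.1 14.5
    endloop
  endfacet
endsolid part

The G0 Z moves step by Δz≈2.9 mm. Every layer's G1 loop is the same polygon, so the solid is a straight extrusion of it from z=0 to z≈14.5. Closing with flat bottom and top caps and triangulating gives 20 facets — an L-shaped prism: outer 21.7 × 20.1 mm, arm thicknesses ≈ 3.2 mm (horizontal) and 7.7 mm (vertical), extruded 14.5 mm in z.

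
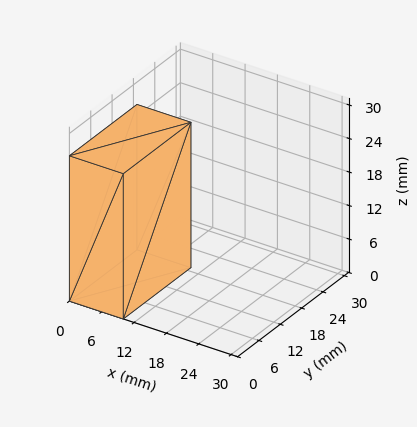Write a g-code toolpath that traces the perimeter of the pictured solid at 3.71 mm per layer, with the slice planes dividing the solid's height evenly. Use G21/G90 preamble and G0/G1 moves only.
Reading the render: the shape is a rectangular box, roughly 10 × 19 mm footprint and 26 mm tall (dimensions read to the nearest mm from the axis ticks). For the g-code, the solid's height is divided into equal slices at the stated Δz and each level perimeter traced with G1 moves after a G0 lift.

; perimeter-only toolpath
G21 ; units = mm
G90 ; absolute positioning
G28 ; home
; layer 1
G0 Z3.71
G0 X0.00 Y0.00
G1 X10.00 Y0.00
G1 X10.00 Y19.00
G1 X0.00 Y19.00
G1 X0.00 Y0.00
; layer 2
G0 Z7.43
G0 X0.00 Y0.00
G1 X10.00 Y0.00
G1 X10.00 Y19.00
G1 X0.00 Y19.00
G1 X0.00 Y0.00
; layer 3
G0 Z11.14
G0 X0.00 Y0.00
G1 X10.00 Y0.00
G1 X10.00 Y19.00
G1 X0.00 Y19.00
G1 X0.00 Y0.00
; layer 4
G0 Z14.86
G0 X0.00 Y0.00
G1 X10.00 Y0.00
G1 X10.00 Y19.00
G1 X0.00 Y19.00
G1 X0.00 Y0.00
; layer 5
G0 Z18.57
G0 X0.00 Y0.00
G1 X10.00 Y0.00
G1 X10.00 Y19.00
G1 X0.00 Y19.00
G1 X0.00 Y0.00
; layer 6
G0 Z22.29
G0 X0.00 Y0.00
G1 X10.00 Y0.00
G1 X10.00 Y19.00
G1 X0.00 Y19.00
G1 X0.00 Y0.00
; layer 7
G0 Z26.00
G0 X0.00 Y0.00
G1 X10.00 Y0.00
G1 X10.00 Y19.00
G1 X0.00 Y19.00
G1 X0.00 Y0.00
M2 ; end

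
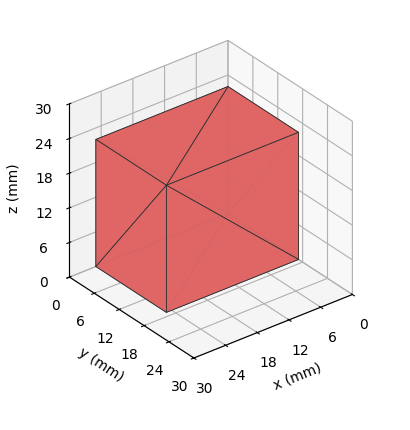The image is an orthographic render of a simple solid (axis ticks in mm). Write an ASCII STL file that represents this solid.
Reading the render: the shape is a rectangular box, roughly 25 × 17 mm footprint and 22 mm tall (dimensions read to the nearest mm from the axis ticks). For the STL, each face is triangulated and given an outward normal.

solid part
  facet normal 0.0000 0.0000 -1.0000
    outer loop
      vertex 25.00 17.00 0.00
      vertex 25.00 0.00 0.00
      vertex 0.00 0.00 0.00
    endloop
  endfacet
  facet normal 0.0000 0.0000 -1.0000
    outer loop
      vertex 0.00 17.00 0.00
      vertex 25.00 17.00 0.00
      vertex 0.00 0.00 0.00
    endloop
  endfacet
  facet normal 0.0000 0.0000 1.0000
    outer loop
      vertex 0.00 0.00 22.00
      vertex 25.00 0.00 22.00
      vertex 25.00 17.00 22.00
    endloop
  endfacet
  facet normal 0.0000 0.0000 1.0000
    outer loop
      vertex 0.00 0.00 22.00
      vertex 25.00 17.00 22.00
      vertex 0.00 17.00 22.00
    endloop
  endfacet
  facet normal 0.0000 -1.0000 0.0000
    outer loop
      vertex 0.00 0.00 0.00
      vertex 25.00 0.00 0.00
      vertex 25.00 0.00 22.00
    endloop
  endfacet
  facet normal 0.0000 -1.0000 0.0000
    outer loop
      vertex 0.00 0.00 0.00
      vertex 25.00 0.00 22.00
      vertex 0.00 0.00 22.00
    endloop
  endfacet
  facet normal 0.0000 1.0000 0.0000
    outer loop
      vertex 25.00 17.00 22.00
      vertex 25.00 17.00 0.00
      vertex 0.00 17.00 0.00
    endloop
  endfacet
  facet normal 0.0000 1.0000 0.0000
    outer loop
      vertex 0.00 17.00 22.00
      vertex 25.00 17.00 22.00
      vertex 0.00 17.00 0.00
    endloop
  endfacet
  facet normal -1.0000 0.0000 0.0000
    outer loop
      vertex 0.00 17.00 22.00
      vertex 0.00 17.00 0.00
      vertex 0.00 0.00 0.00
    endloop
  endfacet
  facet normal -1.0000 0.0000 0.0000
    outer loop
      vertex 0.00 0.00 22.00
      vertex 0.00 17.00 22.00
      vertex 0.00 0.00 0.00
    endloop
  endfacet
  facet normal 1.0000 0.0000 0.0000
    outer loop
      vertex 25.00 0.00 0.00
      vertex 25.00 17.00 0.00
      vertex 25.00 17.00 22.00
    endloop
  endfacet
  facet normal 1.0000 0.0000 0.0000
    outer loop
      vertex 25.00 0.00 0.00
      vertex 25.00 17.00 22.00
      vertex 25.00 0.00 22.00
    endloop
  endfacet
endsolid part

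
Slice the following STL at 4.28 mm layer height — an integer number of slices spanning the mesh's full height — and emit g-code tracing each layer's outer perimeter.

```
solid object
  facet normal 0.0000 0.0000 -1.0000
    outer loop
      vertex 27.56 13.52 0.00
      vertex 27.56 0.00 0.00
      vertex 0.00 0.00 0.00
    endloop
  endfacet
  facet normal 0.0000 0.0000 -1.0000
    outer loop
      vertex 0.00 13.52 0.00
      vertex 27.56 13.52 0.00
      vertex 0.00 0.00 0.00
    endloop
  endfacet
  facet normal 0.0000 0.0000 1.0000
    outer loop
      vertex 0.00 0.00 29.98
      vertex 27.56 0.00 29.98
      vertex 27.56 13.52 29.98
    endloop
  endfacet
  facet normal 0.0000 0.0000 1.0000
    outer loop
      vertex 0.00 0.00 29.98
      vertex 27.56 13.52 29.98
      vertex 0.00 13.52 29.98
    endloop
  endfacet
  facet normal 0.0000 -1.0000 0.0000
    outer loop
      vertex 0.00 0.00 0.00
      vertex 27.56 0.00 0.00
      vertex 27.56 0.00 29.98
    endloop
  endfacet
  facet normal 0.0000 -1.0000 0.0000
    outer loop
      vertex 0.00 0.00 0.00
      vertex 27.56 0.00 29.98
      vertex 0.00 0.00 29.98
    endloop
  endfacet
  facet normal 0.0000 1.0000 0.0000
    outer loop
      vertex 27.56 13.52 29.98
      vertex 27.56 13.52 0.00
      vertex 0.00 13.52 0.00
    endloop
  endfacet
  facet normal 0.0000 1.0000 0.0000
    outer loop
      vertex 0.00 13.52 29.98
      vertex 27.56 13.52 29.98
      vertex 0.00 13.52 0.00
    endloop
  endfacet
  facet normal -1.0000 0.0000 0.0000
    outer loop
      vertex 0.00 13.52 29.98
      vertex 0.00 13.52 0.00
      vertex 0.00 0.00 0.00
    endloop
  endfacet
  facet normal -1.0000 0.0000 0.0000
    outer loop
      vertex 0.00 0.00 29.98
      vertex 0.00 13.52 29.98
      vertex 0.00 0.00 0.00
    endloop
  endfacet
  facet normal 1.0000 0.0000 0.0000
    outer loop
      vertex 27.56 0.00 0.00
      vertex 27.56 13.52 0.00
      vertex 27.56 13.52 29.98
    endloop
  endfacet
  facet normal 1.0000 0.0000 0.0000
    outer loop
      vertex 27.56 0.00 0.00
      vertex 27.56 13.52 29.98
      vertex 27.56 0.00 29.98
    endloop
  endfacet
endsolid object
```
; perimeter-only toolpath
G21 ; units = mm
G90 ; absolute positioning
G28 ; home
; layer 1
G0 Z4.28
G0 X0.00 Y0.00
G1 X27.56 Y0.00
G1 X27.56 Y13.52
G1 X0.00 Y13.52
G1 X0.00 Y0.00
; layer 2
G0 Z8.57
G0 X0.00 Y0.00
G1 X27.56 Y0.00
G1 X27.56 Y13.52
G1 X0.00 Y13.52
G1 X0.00 Y0.00
; layer 3
G0 Z12.85
G0 X0.00 Y0.00
G1 X27.56 Y0.00
G1 X27.56 Y13.52
G1 X0.00 Y13.52
G1 X0.00 Y0.00
; layer 4
G0 Z17.13
G0 X0.00 Y0.00
G1 X27.56 Y0.00
G1 X27.56 Y13.52
G1 X0.00 Y13.52
G1 X0.00 Y0.00
; layer 5
G0 Z21.41
G0 X0.00 Y0.00
G1 X27.56 Y0.00
G1 X27.56 Y13.52
G1 X0.00 Y13.52
G1 X0.00 Y0.00
; layer 6
G0 Z25.70
G0 X0.00 Y0.00
G1 X27.56 Y0.00
G1 X27.56 Y13.52
G1 X0.00 Y13.52
G1 X0.00 Y0.00
; layer 7
G0 Z29.98
G0 X0.00 Y0.00
G1 X27.56 Y0.00
G1 X27.56 Y13.52
G1 X0.00 Y13.52
G1 X0.00 Y0.00
M2 ; end

The solid is a rectangular box, roughly 27.6 × 13.5 mm footprint and 30 mm tall. Slicing at Δz = 4.28 mm — 7 equal slices spanning the solid's height, so layer i sits at z = i·h/7 — gives 7 non-empty perimeters. Each is a 4-segment closed polygon; G0 lifts to the layer z and rapids to the start vertex, then G1 traces the edges.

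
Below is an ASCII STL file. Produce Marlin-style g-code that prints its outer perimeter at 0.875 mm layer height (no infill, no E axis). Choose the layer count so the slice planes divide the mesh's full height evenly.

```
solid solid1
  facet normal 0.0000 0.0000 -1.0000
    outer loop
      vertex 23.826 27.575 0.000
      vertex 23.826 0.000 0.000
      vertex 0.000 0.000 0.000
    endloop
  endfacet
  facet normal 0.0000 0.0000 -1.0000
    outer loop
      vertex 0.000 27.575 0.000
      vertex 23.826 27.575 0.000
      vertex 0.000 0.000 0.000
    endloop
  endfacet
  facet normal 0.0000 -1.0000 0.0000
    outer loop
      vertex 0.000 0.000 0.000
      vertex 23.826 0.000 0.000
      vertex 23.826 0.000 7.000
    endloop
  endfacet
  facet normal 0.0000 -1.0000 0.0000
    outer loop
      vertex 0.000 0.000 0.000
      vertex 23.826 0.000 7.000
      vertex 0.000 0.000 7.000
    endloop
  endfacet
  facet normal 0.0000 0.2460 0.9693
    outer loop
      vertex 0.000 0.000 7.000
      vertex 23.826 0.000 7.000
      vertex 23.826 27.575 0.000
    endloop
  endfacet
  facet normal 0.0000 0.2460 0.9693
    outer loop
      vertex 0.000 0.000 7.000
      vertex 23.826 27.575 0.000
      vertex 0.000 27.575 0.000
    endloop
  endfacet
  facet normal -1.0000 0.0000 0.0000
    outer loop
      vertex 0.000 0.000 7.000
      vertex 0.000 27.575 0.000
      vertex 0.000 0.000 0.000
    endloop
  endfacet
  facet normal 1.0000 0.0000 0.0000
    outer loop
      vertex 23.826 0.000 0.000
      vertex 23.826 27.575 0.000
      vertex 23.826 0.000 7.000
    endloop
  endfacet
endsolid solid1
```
; perimeter-only toolpath
G21 ; units = mm
G90 ; absolute positioning
G28 ; home
; layer 1
G0 Z0.875
G0 X0.000 Y0.000
G1 X23.826 Y0.000
G1 X23.826 Y24.128
G1 X0.000 Y24.128
G1 X0.000 Y0.000
; layer 2
G0 Z1.750
G0 X0.000 Y0.000
G1 X23.826 Y0.000
G1 X23.826 Y20.681
G1 X0.000 Y20.681
G1 X0.000 Y0.000
; layer 3
G0 Z2.625
G0 X0.000 Y0.000
G1 X23.826 Y0.000
G1 X23.826 Y17.234
G1 X0.000 Y17.234
G1 X0.000 Y0.000
; layer 4
G0 Z3.500
G0 X0.000 Y0.000
G1 X23.826 Y0.000
G1 X23.826 Y13.787
G1 X0.000 Y13.787
G1 X0.000 Y0.000
; layer 5
G0 Z4.375
G0 X0.000 Y0.000
G1 X23.826 Y0.000
G1 X23.826 Y10.341
G1 X0.000 Y10.341
G1 X0.000 Y0.000
; layer 6
G0 Z5.250
G0 X0.000 Y0.000
G1 X23.826 Y0.000
G1 X23.826 Y6.894
G1 X0.000 Y6.894
G1 X0.000 Y0.000
; layer 7
G0 Z6.125
G0 X0.000 Y0.000
G1 X23.826 Y0.000
G1 X23.826 Y3.447
G1 X0.000 Y3.447
G1 X0.000 Y0.000
M2 ; end

The solid is a wedge (ramp): 23.8 × 27.6 mm base, rising to 7 mm along the y=0 edge and sloping linearly to z=0 at y=27.6. Slicing at Δz = 0.875 mm — 8 equal slices spanning the solid's height, so layer i sits at z = i·h/8 — gives 7 non-empty perimeters. Each is a 4-segment closed polygon; G0 lifts to the layer z and rapids to the start vertex, then G1 traces the edges. The cross-section shrinks linearly with z (the slice at the apex is degenerate and omitted).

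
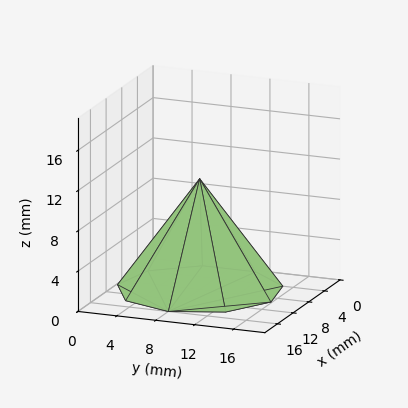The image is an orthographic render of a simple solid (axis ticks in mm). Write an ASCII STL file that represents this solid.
Reading the render: the shape is a regular 9-sided pyramid, base circumscribed radius ≈ 8 mm, apex at z ≈ 11 mm (dimensions read to the nearest mm from the axis ticks). For the STL, each face is triangulated and given an outward normal.

solid part
  facet normal 0.0000 0.0000 -1.0000
    outer loop
      vertex 9.389 15.878 0.000
      vertex 14.128 13.142 0.000
      vertex 16.000 8.000 0.000
    endloop
  endfacet
  facet normal 0.0000 0.0000 -1.0000
    outer loop
      vertex 4.000 14.928 0.000
      vertex 9.389 15.878 0.000
      vertex 16.000 8.000 0.000
    endloop
  endfacet
  facet normal 0.0000 0.0000 -1.0000
    outer loop
      vertex 0.482 10.736 0.000
      vertex 4.000 14.928 0.000
      vertex 16.000 8.000 0.000
    endloop
  endfacet
  facet normal 0.0000 0.0000 -1.0000
    outer loop
      vertex 0.482 5.264 0.000
      vertex 0.482 10.736 0.000
      vertex 16.000 8.000 0.000
    endloop
  endfacet
  facet normal 0.0000 0.0000 -1.0000
    outer loop
      vertex 4.000 1.072 0.000
      vertex 0.482 5.264 0.000
      vertex 16.000 8.000 0.000
    endloop
  endfacet
  facet normal 0.0000 0.0000 -1.0000
    outer loop
      vertex 9.389 0.122 0.000
      vertex 4.000 1.072 0.000
      vertex 16.000 8.000 0.000
    endloop
  endfacet
  facet normal 0.0000 0.0000 -1.0000
    outer loop
      vertex 14.128 2.858 0.000
      vertex 9.389 0.122 0.000
      vertex 16.000 8.000 0.000
    endloop
  endfacet
  facet normal 0.7758 0.2824 0.5642
    outer loop
      vertex 16.000 8.000 0.000
      vertex 14.128 13.142 0.000
      vertex 8.000 8.000 11.000
    endloop
  endfacet
  facet normal 0.4128 0.7150 0.5642
    outer loop
      vertex 14.128 13.142 0.000
      vertex 9.389 15.878 0.000
      vertex 8.000 8.000 11.000
    endloop
  endfacet
  facet normal -0.1433 0.8131 0.5642
    outer loop
      vertex 9.389 15.878 0.000
      vertex 4.000 14.928 0.000
      vertex 8.000 8.000 11.000
    endloop
  endfacet
  facet normal -0.6324 0.5307 0.5642
    outer loop
      vertex 4.000 14.928 0.000
      vertex 0.482 10.736 0.000
      vertex 8.000 8.000 11.000
    endloop
  endfacet
  facet normal -0.8256 0.0000 0.5643
    outer loop
      vertex 0.482 10.736 0.000
      vertex 0.482 5.264 0.000
      vertex 8.000 8.000 11.000
    endloop
  endfacet
  facet normal -0.6324 -0.5307 0.5642
    outer loop
      vertex 0.482 5.264 0.000
      vertex 4.000 1.072 0.000
      vertex 8.000 8.000 11.000
    endloop
  endfacet
  facet normal -0.1433 -0.8131 0.5642
    outer loop
      vertex 4.000 1.072 0.000
      vertex 9.389 0.122 0.000
      vertex 8.000 8.000 11.000
    endloop
  endfacet
  facet normal 0.4128 -0.7150 0.5642
    outer loop
      vertex 9.389 0.122 0.000
      vertex 14.128 2.858 0.000
      vertex 8.000 8.000 11.000
    endloop
  endfacet
  facet normal 0.7758 -0.2824 0.5642
    outer loop
      vertex 14.128 2.858 0.000
      vertex 16.000 8.000 0.000
      vertex 8.000 8.000 11.000
    endloop
  endfacet
endsolid part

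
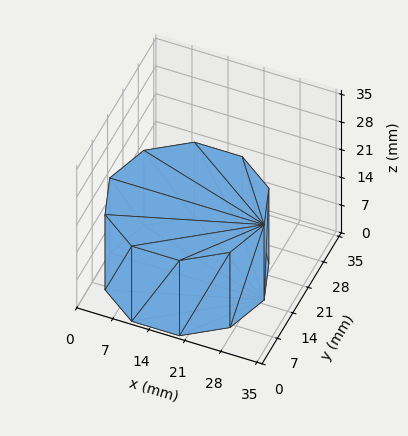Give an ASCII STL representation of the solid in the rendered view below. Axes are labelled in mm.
Reading the render: the shape is a regular 10-sided prism (a cylinder approximated with 10 flat sides), circumscribed radius ≈ 15 mm, height ≈ 19 mm (dimensions read to the nearest mm from the axis ticks). For the STL, each face is triangulated and given an outward normal.

solid part
  facet normal 0.0000 0.0000 -1.0000
    outer loop
      vertex 19.64 29.27 0.00
      vertex 27.14 23.82 0.00
      vertex 30.00 15.00 0.00
    endloop
  endfacet
  facet normal 0.0000 0.0000 -1.0000
    outer loop
      vertex 10.36 29.27 0.00
      vertex 19.64 29.27 0.00
      vertex 30.00 15.00 0.00
    endloop
  endfacet
  facet normal 0.0000 0.0000 -1.0000
    outer loop
      vertex 2.86 23.82 0.00
      vertex 10.36 29.27 0.00
      vertex 30.00 15.00 0.00
    endloop
  endfacet
  facet normal 0.0000 0.0000 -1.0000
    outer loop
      vertex 0.00 15.00 0.00
      vertex 2.86 23.82 0.00
      vertex 30.00 15.00 0.00
    endloop
  endfacet
  facet normal 0.0000 0.0000 -1.0000
    outer loop
      vertex 2.86 6.18 0.00
      vertex 0.00 15.00 0.00
      vertex 30.00 15.00 0.00
    endloop
  endfacet
  facet normal 0.0000 0.0000 -1.0000
    outer loop
      vertex 10.36 0.73 0.00
      vertex 2.86 6.18 0.00
      vertex 30.00 15.00 0.00
    endloop
  endfacet
  facet normal 0.0000 0.0000 -1.0000
    outer loop
      vertex 19.64 0.73 0.00
      vertex 10.36 0.73 0.00
      vertex 30.00 15.00 0.00
    endloop
  endfacet
  facet normal 0.0000 0.0000 -1.0000
    outer loop
      vertex 27.14 6.18 0.00
      vertex 19.64 0.73 0.00
      vertex 30.00 15.00 0.00
    endloop
  endfacet
  facet normal 0.0000 0.0000 1.0000
    outer loop
      vertex 30.00 15.00 19.00
      vertex 27.14 23.82 19.00
      vertex 19.64 29.27 19.00
    endloop
  endfacet
  facet normal 0.0000 0.0000 1.0000
    outer loop
      vertex 30.00 15.00 19.00
      vertex 19.64 29.27 19.00
      vertex 10.36 29.27 19.00
    endloop
  endfacet
  facet normal 0.0000 0.0000 1.0000
    outer loop
      vertex 30.00 15.00 19.00
      vertex 10.36 29.27 19.00
      vertex 2.86 23.82 19.00
    endloop
  endfacet
  facet normal 0.0000 0.0000 1.0000
    outer loop
      vertex 30.00 15.00 19.00
      vertex 2.86 23.82 19.00
      vertex 0.00 15.00 19.00
    endloop
  endfacet
  facet normal 0.0000 0.0000 1.0000
    outer loop
      vertex 30.00 15.00 19.00
      vertex 0.00 15.00 19.00
      vertex 2.86 6.18 19.00
    endloop
  endfacet
  facet normal 0.0000 0.0000 1.0000
    outer loop
      vertex 30.00 15.00 19.00
      vertex 2.86 6.18 19.00
      vertex 10.36 0.73 19.00
    endloop
  endfacet
  facet normal 0.0000 0.0000 1.0000
    outer loop
      vertex 30.00 15.00 19.00
      vertex 10.36 0.73 19.00
      vertex 19.64 0.73 19.00
    endloop
  endfacet
  facet normal 0.0000 0.0000 1.0000
    outer loop
      vertex 30.00 15.00 19.00
      vertex 19.64 0.73 19.00
      vertex 27.14 6.18 19.00
    endloop
  endfacet
  facet normal 0.9512 0.3085 0.0000
    outer loop
      vertex 30.00 15.00 0.00
      vertex 27.14 23.82 0.00
      vertex 27.14 23.82 19.00
    endloop
  endfacet
  facet normal 0.9512 0.3085 0.0000
    outer loop
      vertex 30.00 15.00 0.00
      vertex 27.14 23.82 19.00
      vertex 30.00 15.00 19.00
    endloop
  endfacet
  facet normal 0.5879 0.8090 0.0000
    outer loop
      vertex 27.14 23.82 0.00
      vertex 19.64 29.27 0.00
      vertex 19.64 29.27 19.00
    endloop
  endfacet
  facet normal 0.5879 0.8090 0.0000
    outer loop
      vertex 27.14 23.82 0.00
      vertex 19.64 29.27 19.00
      vertex 27.14 23.82 19.00
    endloop
  endfacet
  facet normal 0.0000 1.0000 0.0000
    outer loop
      vertex 19.64 29.27 0.00
      vertex 10.36 29.27 0.00
      vertex 10.36 29.27 19.00
    endloop
  endfacet
  facet normal 0.0000 1.0000 0.0000
    outer loop
      vertex 19.64 29.27 0.00
      vertex 10.36 29.27 19.00
      vertex 19.64 29.27 19.00
    endloop
  endfacet
  facet normal -0.5879 0.8090 0.0000
    outer loop
      vertex 10.36 29.27 0.00
      vertex 2.86 23.82 0.00
      vertex 2.86 23.82 19.00
    endloop
  endfacet
  facet normal -0.5879 0.8090 0.0000
    outer loop
      vertex 10.36 29.27 0.00
      vertex 2.86 23.82 19.00
      vertex 10.36 29.27 19.00
    endloop
  endfacet
  facet normal -0.9512 0.3085 0.0000
    outer loop
      vertex 2.86 23.82 0.00
      vertex 0.00 15.00 0.00
      vertex 0.00 15.00 19.00
    endloop
  endfacet
  facet normal -0.9512 0.3085 0.0000
    outer loop
      vertex 2.86 23.82 0.00
      vertex 0.00 15.00 19.00
      vertex 2.86 23.82 19.00
    endloop
  endfacet
  facet normal -0.9512 -0.3085 0.0000
    outer loop
      vertex 0.00 15.00 0.00
      vertex 2.86 6.18 0.00
      vertex 2.86 6.18 19.00
    endloop
  endfacet
  facet normal -0.9512 -0.3085 0.0000
    outer loop
      vertex 0.00 15.00 0.00
      vertex 2.86 6.18 19.00
      vertex 0.00 15.00 19.00
    endloop
  endfacet
  facet normal -0.5879 -0.8090 0.0000
    outer loop
      vertex 2.86 6.18 0.00
      vertex 10.36 0.73 0.00
      vertex 10.36 0.73 19.00
    endloop
  endfacet
  facet normal -0.5879 -0.8090 0.0000
    outer loop
      vertex 2.86 6.18 0.00
      vertex 10.36 0.73 19.00
      vertex 2.86 6.18 19.00
    endloop
  endfacet
  facet normal 0.0000 -1.0000 0.0000
    outer loop
      vertex 10.36 0.73 0.00
      vertex 19.64 0.73 0.00
      vertex 19.64 0.73 19.00
    endloop
  endfacet
  facet normal 0.0000 -1.0000 0.0000
    outer loop
      vertex 10.36 0.73 0.00
      vertex 19.64 0.73 19.00
      vertex 10.36 0.73 19.00
    endloop
  endfacet
  facet normal 0.5879 -0.8090 0.0000
    outer loop
      vertex 19.64 0.73 0.00
      vertex 27.14 6.18 0.00
      vertex 27.14 6.18 19.00
    endloop
  endfacet
  facet normal 0.5879 -0.8090 0.0000
    outer loop
      vertex 19.64 0.73 0.00
      vertex 27.14 6.18 19.00
      vertex 19.64 0.73 19.00
    endloop
  endfacet
  facet normal 0.9512 -0.3085 0.0000
    outer loop
      vertex 27.14 6.18 0.00
      vertex 30.00 15.00 0.00
      vertex 30.00 15.00 19.00
    endloop
  endfacet
  facet normal 0.9512 -0.3085 0.0000
    outer loop
      vertex 27.14 6.18 0.00
      vertex 30.00 15.00 19.00
      vertex 27.14 6.18 19.00
    endloop
  endfacet
endsolid part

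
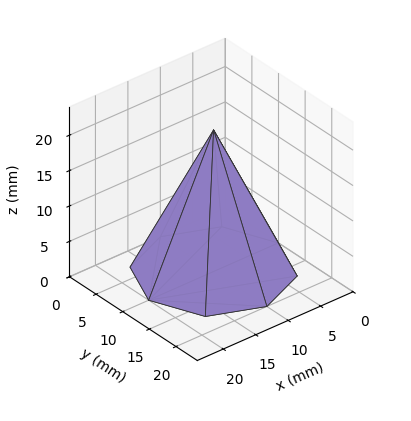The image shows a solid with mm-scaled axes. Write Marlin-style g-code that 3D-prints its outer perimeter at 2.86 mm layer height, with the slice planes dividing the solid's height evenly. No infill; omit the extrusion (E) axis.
Reading the render: the shape is a regular 8-sided pyramid, base circumscribed radius ≈ 10 mm, apex at z ≈ 20 mm (dimensions read to the nearest mm from the axis ticks). For the g-code, the solid's height is divided into equal slices at the stated Δz and each level perimeter traced with G1 moves after a G0 lift.

; perimeter-only toolpath
G21 ; units = mm
G90 ; absolute positioning
G28 ; home
; layer 1
G0 Z2.86
G0 X18.57 Y10.00
G1 X16.06 Y16.06
G1 X10.00 Y18.57
G1 X3.94 Y16.06
G1 X1.43 Y10.00
G1 X3.94 Y3.94
G1 X10.00 Y1.43
G1 X16.06 Y3.94
G1 X18.57 Y10.00
; layer 2
G0 Z5.71
G0 X17.14 Y10.00
G1 X15.05 Y15.05
G1 X10.00 Y17.14
G1 X4.95 Y15.05
G1 X2.86 Y10.00
G1 X4.95 Y4.95
G1 X10.00 Y2.86
G1 X15.05 Y4.95
G1 X17.14 Y10.00
; layer 3
G0 Z8.57
G0 X15.71 Y10.00
G1 X14.04 Y14.04
G1 X10.00 Y15.71
G1 X5.96 Y14.04
G1 X4.29 Y10.00
G1 X5.96 Y5.96
G1 X10.00 Y4.29
G1 X14.04 Y5.96
G1 X15.71 Y10.00
; layer 4
G0 Z11.43
G0 X14.29 Y10.00
G1 X13.03 Y13.03
G1 X10.00 Y14.29
G1 X6.97 Y13.03
G1 X5.71 Y10.00
G1 X6.97 Y6.97
G1 X10.00 Y5.71
G1 X13.03 Y6.97
G1 X14.29 Y10.00
; layer 5
G0 Z14.29
G0 X12.86 Y10.00
G1 X12.02 Y12.02
G1 X10.00 Y12.86
G1 X7.98 Y12.02
G1 X7.14 Y10.00
G1 X7.98 Y7.98
G1 X10.00 Y7.14
G1 X12.02 Y7.98
G1 X12.86 Y10.00
; layer 6
G0 Z17.14
G0 X11.43 Y10.00
G1 X11.01 Y11.01
G1 X10.00 Y11.43
G1 X8.99 Y11.01
G1 X8.57 Y10.00
G1 X8.99 Y8.99
G1 X10.00 Y8.57
G1 X11.01 Y8.99
G1 X11.43 Y10.00
M2 ; end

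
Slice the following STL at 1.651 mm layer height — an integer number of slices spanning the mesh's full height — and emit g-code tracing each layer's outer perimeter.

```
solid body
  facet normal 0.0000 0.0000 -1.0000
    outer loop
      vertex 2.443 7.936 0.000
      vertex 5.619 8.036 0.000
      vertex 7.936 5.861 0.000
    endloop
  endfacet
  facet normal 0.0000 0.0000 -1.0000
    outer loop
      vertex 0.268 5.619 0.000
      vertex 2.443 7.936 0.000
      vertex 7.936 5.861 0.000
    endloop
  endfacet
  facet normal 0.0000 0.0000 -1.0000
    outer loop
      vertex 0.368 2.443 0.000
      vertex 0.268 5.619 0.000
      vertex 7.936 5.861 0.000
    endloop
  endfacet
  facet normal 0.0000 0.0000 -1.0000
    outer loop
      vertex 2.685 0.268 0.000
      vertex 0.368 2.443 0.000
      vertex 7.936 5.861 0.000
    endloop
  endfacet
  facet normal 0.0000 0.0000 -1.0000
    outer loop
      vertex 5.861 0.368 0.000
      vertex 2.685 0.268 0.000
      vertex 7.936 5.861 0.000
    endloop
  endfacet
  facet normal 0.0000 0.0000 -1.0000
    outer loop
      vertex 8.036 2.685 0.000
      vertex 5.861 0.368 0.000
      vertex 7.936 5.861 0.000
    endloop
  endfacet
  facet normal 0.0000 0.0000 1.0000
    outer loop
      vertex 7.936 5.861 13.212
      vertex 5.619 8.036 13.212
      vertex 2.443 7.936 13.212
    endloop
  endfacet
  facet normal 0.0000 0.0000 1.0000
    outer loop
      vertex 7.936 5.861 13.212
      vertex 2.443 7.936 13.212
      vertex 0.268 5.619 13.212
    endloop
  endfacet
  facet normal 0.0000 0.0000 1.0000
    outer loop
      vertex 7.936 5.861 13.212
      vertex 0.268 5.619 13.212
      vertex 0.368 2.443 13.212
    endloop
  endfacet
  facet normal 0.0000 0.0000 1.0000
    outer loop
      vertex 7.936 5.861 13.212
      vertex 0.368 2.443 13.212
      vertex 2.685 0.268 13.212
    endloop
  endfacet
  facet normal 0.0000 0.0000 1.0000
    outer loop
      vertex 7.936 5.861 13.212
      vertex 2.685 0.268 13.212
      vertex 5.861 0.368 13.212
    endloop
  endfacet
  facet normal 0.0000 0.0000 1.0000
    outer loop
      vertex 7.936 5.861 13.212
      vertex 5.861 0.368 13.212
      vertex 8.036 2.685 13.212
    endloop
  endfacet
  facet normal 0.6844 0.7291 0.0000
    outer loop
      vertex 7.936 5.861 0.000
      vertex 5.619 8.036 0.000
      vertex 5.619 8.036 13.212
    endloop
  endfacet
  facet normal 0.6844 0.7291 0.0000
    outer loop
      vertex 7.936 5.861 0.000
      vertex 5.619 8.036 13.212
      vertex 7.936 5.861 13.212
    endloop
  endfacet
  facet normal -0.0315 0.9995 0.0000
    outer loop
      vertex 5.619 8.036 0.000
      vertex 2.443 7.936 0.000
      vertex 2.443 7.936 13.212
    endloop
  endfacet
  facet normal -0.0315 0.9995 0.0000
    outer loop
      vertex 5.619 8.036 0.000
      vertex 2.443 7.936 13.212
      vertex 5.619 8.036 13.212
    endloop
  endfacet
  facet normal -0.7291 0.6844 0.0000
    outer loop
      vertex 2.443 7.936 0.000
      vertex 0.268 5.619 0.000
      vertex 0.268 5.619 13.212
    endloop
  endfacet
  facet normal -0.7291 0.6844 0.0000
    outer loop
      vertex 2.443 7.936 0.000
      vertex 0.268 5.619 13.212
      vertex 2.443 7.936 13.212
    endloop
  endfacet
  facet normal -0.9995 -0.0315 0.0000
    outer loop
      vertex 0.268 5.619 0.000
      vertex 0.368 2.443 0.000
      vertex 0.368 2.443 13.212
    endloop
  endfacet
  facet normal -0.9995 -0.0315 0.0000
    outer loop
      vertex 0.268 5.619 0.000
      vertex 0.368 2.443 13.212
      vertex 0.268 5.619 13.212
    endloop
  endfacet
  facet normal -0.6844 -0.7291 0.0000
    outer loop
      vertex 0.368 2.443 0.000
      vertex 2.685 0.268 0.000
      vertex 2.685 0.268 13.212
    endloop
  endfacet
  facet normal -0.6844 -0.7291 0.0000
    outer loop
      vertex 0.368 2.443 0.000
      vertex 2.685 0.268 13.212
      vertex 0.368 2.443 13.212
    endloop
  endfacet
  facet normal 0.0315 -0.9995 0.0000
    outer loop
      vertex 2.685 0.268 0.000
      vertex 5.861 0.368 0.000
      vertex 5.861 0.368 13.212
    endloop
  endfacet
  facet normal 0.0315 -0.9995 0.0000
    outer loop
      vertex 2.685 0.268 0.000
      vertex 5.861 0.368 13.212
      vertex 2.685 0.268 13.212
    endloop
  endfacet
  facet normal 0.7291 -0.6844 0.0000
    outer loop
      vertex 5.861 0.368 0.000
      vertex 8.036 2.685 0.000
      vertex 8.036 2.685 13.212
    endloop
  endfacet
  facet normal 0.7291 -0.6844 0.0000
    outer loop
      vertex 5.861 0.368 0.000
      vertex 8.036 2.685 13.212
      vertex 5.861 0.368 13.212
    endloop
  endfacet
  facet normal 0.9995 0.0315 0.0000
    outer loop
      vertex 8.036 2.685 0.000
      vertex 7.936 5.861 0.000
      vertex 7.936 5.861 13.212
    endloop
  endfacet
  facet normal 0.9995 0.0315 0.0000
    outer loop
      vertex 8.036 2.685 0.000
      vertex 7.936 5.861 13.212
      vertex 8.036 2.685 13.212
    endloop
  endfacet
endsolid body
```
; perimeter-only toolpath
G21 ; units = mm
G90 ; absolute positioning
G28 ; home
; layer 1
G0 Z1.651
G0 X7.936 Y5.861
G1 X5.619 Y8.036
G1 X2.443 Y7.936
G1 X0.268 Y5.619
G1 X0.368 Y2.443
G1 X2.685 Y0.268
G1 X5.861 Y0.368
G1 X8.036 Y2.685
G1 X7.936 Y5.861
; layer 2
G0 Z3.303
G0 X7.936 Y5.861
G1 X5.619 Y8.036
G1 X2.443 Y7.936
G1 X0.268 Y5.619
G1 X0.368 Y2.443
G1 X2.685 Y0.268
G1 X5.861 Y0.368
G1 X8.036 Y2.685
G1 X7.936 Y5.861
; layer 3
G0 Z4.954
G0 X7.936 Y5.861
G1 X5.619 Y8.036
G1 X2.443 Y7.936
G1 X0.268 Y5.619
G1 X0.368 Y2.443
G1 X2.685 Y0.268
G1 X5.861 Y0.368
G1 X8.036 Y2.685
G1 X7.936 Y5.861
; layer 4
G0 Z6.606
G0 X7.936 Y5.861
G1 X5.619 Y8.036
G1 X2.443 Y7.936
G1 X0.268 Y5.619
G1 X0.368 Y2.443
G1 X2.685 Y0.268
G1 X5.861 Y0.368
G1 X8.036 Y2.685
G1 X7.936 Y5.861
; layer 5
G0 Z8.258
G0 X7.936 Y5.861
G1 X5.619 Y8.036
G1 X2.443 Y7.936
G1 X0.268 Y5.619
G1 X0.368 Y2.443
G1 X2.685 Y0.268
G1 X5.861 Y0.368
G1 X8.036 Y2.685
G1 X7.936 Y5.861
; layer 6
G0 Z9.909
G0 X7.936 Y5.861
G1 X5.619 Y8.036
G1 X2.443 Y7.936
G1 X0.268 Y5.619
G1 X0.368 Y2.443
G1 X2.685 Y0.268
G1 X5.861 Y0.368
G1 X8.036 Y2.685
G1 X7.936 Y5.861
; layer 7
G0 Z11.560
G0 X7.936 Y5.861
G1 X5.619 Y8.036
G1 X2.443 Y7.936
G1 X0.268 Y5.619
G1 X0.368 Y2.443
G1 X2.685 Y0.268
G1 X5.861 Y0.368
G1 X8.036 Y2.685
G1 X7.936 Y5.861
; layer 8
G0 Z13.212
G0 X7.936 Y5.861
G1 X5.619 Y8.036
G1 X2.443 Y7.936
G1 X0.268 Y5.619
G1 X0.368 Y2.443
G1 X2.685 Y0.268
G1 X5.861 Y0.368
G1 X8.036 Y2.685
G1 X7.936 Y5.861
M2 ; end

The solid is a regular 8-sided prism (a cylinder approximated with 8 flat sides), circumscribed radius ≈ 4.15 mm, height ≈ 13.2 mm. Slicing at Δz = 1.651 mm — 8 equal slices spanning the solid's height, so layer i sits at z = i·h/8 — gives 8 non-empty perimeters. Each is a 8-segment closed polygon; G0 lifts to the layer z and rapids to the start vertex, then G1 traces the edges.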